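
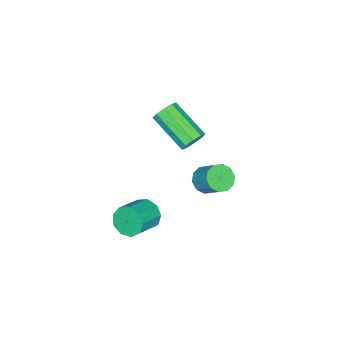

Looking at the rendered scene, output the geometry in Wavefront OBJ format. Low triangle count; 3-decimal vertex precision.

v 3.268 -0.347 -3.525
v 3.59 0.05 -4.166
v 4.934 -0.055 -3.556
v 4.612 -0.453 -2.915
v 3.439 0.417 -3.769
v 4.783 0.311 -3.159
v 3.207 0.426 -3.258
v 4.552 0.32 -2.648
v 3.004 0.073 -2.872
v 4.349 -0.032 -2.262
v 2.925 -0.476 -2.792
v 4.269 -0.582 -2.181
v 3.006 -0.965 -3.054
v 4.35 -1.071 -2.444
v 3.209 -1.165 -3.537
v 4.554 -1.271 -2.927
v 3.44 -0.982 -4.015
v 4.785 -1.088 -3.404
v 3.591 -0.502 -4.263
v 4.935 -0.608 -3.653
v 1.918 1.315 1.702
v 2.222 0.981 1.222
v 1.767 -0.809 2.177
v 1.462 -0.475 2.658
v 2.516 1.082 1.55
v 2.061 -0.709 2.505
v 2.529 1.292 1.949
v 2.074 -0.499 2.905
v 2.256 1.512 2.233
v 1.801 -0.278 3.189
v 1.825 1.641 2.269
v 1.37 -0.15 3.224
v 1.437 1.617 2.039
v 0.982 -0.173 2.995
v 1.274 1.452 1.652
v 0.819 -0.338 2.608
v 1.412 1.223 1.288
v 0.957 -0.568 2.244
v 1.786 1.037 1.118
v 1.331 -0.754 2.074
v -0.085 0.801 -3.328
v 0.647 0.718 -3.469
v 0.937 1.656 -2.513
v 0.205 1.739 -2.372
v 0.484 1.052 -3.747
v 0.775 1.989 -2.791
v 0.104 1.289 -3.865
v 0.395 2.227 -2.909
v -0.348 1.341 -3.777
v -0.058 2.279 -2.822
v -0.7 1.186 -3.519
v -0.41 2.124 -2.563
v -0.817 0.884 -3.187
v -0.527 1.822 -2.231
v -0.655 0.551 -2.909
v -0.364 1.488 -1.953
v -0.275 0.313 -2.791
v 0.016 1.251 -1.835
v 0.178 0.261 -2.878
v 0.468 1.199 -1.923
v 0.53 0.416 -3.137
v 0.82 1.354 -2.181
f 2 1 5
f 2 5 3
f 3 5 6
f 3 6 4
f 5 1 7
f 5 7 6
f 6 7 8
f 6 8 4
f 7 1 9
f 7 9 8
f 8 9 10
f 8 10 4
f 9 1 11
f 9 11 10
f 10 11 12
f 10 12 4
f 11 1 13
f 11 13 12
f 12 13 14
f 12 14 4
f 13 1 15
f 13 15 14
f 14 15 16
f 14 16 4
f 15 1 17
f 15 17 16
f 16 17 18
f 16 18 4
f 17 1 19
f 17 19 18
f 18 19 20
f 18 20 4
f 19 1 2
f 19 2 20
f 20 2 3
f 20 3 4
f 22 21 25
f 22 25 23
f 23 25 26
f 23 26 24
f 25 21 27
f 25 27 26
f 26 27 28
f 26 28 24
f 27 21 29
f 27 29 28
f 28 29 30
f 28 30 24
f 29 21 31
f 29 31 30
f 30 31 32
f 30 32 24
f 31 21 33
f 31 33 32
f 32 33 34
f 32 34 24
f 33 21 35
f 33 35 34
f 34 35 36
f 34 36 24
f 35 21 37
f 35 37 36
f 36 37 38
f 36 38 24
f 37 21 39
f 37 39 38
f 38 39 40
f 38 40 24
f 39 21 22
f 39 22 40
f 40 22 23
f 40 23 24
f 42 41 45
f 42 45 43
f 43 45 46
f 43 46 44
f 45 41 47
f 45 47 46
f 46 47 48
f 46 48 44
f 47 41 49
f 47 49 48
f 48 49 50
f 48 50 44
f 49 41 51
f 49 51 50
f 50 51 52
f 50 52 44
f 51 41 53
f 51 53 52
f 52 53 54
f 52 54 44
f 53 41 55
f 53 55 54
f 54 55 56
f 54 56 44
f 55 41 57
f 55 57 56
f 56 57 58
f 56 58 44
f 57 41 59
f 57 59 58
f 58 59 60
f 58 60 44
f 59 41 61
f 59 61 60
f 60 61 62
f 60 62 44
f 61 41 42
f 61 42 62
f 62 42 43
f 62 43 44



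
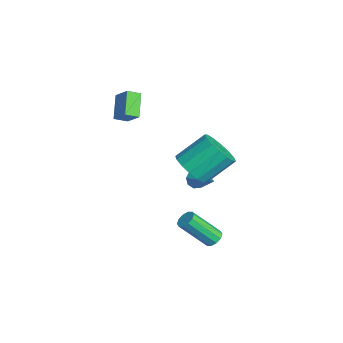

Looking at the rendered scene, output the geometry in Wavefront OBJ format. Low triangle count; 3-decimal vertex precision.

v 3.979 2.707 -3.317
v 4.447 2.488 -3.473
v 4.31 1.114 -1.959
v 3.841 1.333 -1.803
v 4.514 2.727 -3.25
v 4.377 1.353 -1.736
v 4.377 2.959 -3.053
v 4.239 1.585 -1.538
v 4.087 3.094 -2.957
v 3.95 1.72 -1.442
v 3.756 3.081 -2.998
v 3.619 1.707 -1.483
v 3.51 2.926 -3.161
v 3.373 1.552 -1.647
v 3.443 2.687 -3.384
v 3.306 1.313 -1.87
v 3.581 2.455 -3.582
v 3.443 1.081 -2.067
v 3.87 2.32 -3.678
v 3.733 0.946 -2.163
v 4.201 2.333 -3.637
v 4.064 0.959 -2.122
v 1.795 1.965 0.272
v 2.294 2.637 -0.442
v 2.085 4.127 0.815
v 1.585 3.455 1.528
v 1.74 2.669 -0.572
v 1.531 4.159 0.685
v 1.201 2.512 -0.476
v 0.992 4.002 0.781
v 0.821 2.209 -0.179
v 0.612 3.699 1.077
v 0.702 1.84 0.238
v 0.493 3.33 1.495
v 0.876 1.505 0.664
v 0.667 2.995 1.921
v 1.295 1.293 0.985
v 1.086 2.783 2.242
v 1.849 1.261 1.115
v 1.64 2.751 2.372
v 2.388 1.418 1.019
v 2.179 2.908 2.276
v 2.768 1.721 0.723
v 2.559 3.211 1.979
v 2.887 2.09 0.305
v 2.678 3.58 1.562
v 2.713 2.425 -0.121
v 2.504 3.915 1.136
v -2.537 3.086 -3.617
v -2.194 2.861 -4.095
v -1.003 3.694 -2.803
v -2.312 3.268 -4.177
v -2.535 3.589 -3.996
v -2.759 3.675 -3.638
v -2.879 3.486 -3.271
v -2.839 3.109 -3.065
v -2.658 2.722 -3.118
v -2.42 2.505 -3.404
v -2.237 2.56 -3.79
v -3.766 -0.174 2.138
v -3.651 -0.9 2.477
v -2.994 0.302 2.894
v -2.879 -0.425 3.233
v -2.621 -0.455 1.147
v -2.506 -1.182 1.486
v -1.849 0.02 1.903
v -1.734 -0.706 2.242
f 2 1 5
f 2 5 3
f 3 5 6
f 3 6 4
f 5 1 7
f 5 7 6
f 6 7 8
f 6 8 4
f 7 1 9
f 7 9 8
f 8 9 10
f 8 10 4
f 9 1 11
f 9 11 10
f 10 11 12
f 10 12 4
f 11 1 13
f 11 13 12
f 12 13 14
f 12 14 4
f 13 1 15
f 13 15 14
f 14 15 16
f 14 16 4
f 15 1 17
f 15 17 16
f 16 17 18
f 16 18 4
f 17 1 19
f 17 19 18
f 18 19 20
f 18 20 4
f 19 1 21
f 19 21 20
f 20 21 22
f 20 22 4
f 21 1 2
f 21 2 22
f 22 2 3
f 22 3 4
f 24 23 27
f 24 27 25
f 25 27 28
f 25 28 26
f 27 23 29
f 27 29 28
f 28 29 30
f 28 30 26
f 29 23 31
f 29 31 30
f 30 31 32
f 30 32 26
f 31 23 33
f 31 33 32
f 32 33 34
f 32 34 26
f 33 23 35
f 33 35 34
f 34 35 36
f 34 36 26
f 35 23 37
f 35 37 36
f 36 37 38
f 36 38 26
f 37 23 39
f 37 39 38
f 38 39 40
f 38 40 26
f 39 23 41
f 39 41 40
f 40 41 42
f 40 42 26
f 41 23 43
f 41 43 42
f 42 43 44
f 42 44 26
f 43 23 45
f 43 45 44
f 44 45 46
f 44 46 26
f 45 23 47
f 45 47 46
f 46 47 48
f 46 48 26
f 47 23 24
f 47 24 48
f 48 24 25
f 48 25 26
f 50 49 52
f 50 52 51
f 52 49 53
f 52 53 51
f 53 49 54
f 53 54 51
f 54 49 55
f 54 55 51
f 55 49 56
f 55 56 51
f 56 49 57
f 56 57 51
f 57 49 58
f 57 58 51
f 58 49 59
f 58 59 51
f 59 49 50
f 59 50 51
f 61 63 60
f 64 61 60
f 60 63 62
f 62 64 60
f 61 67 63
f 65 61 64
f 65 67 61
f 63 67 62
f 66 64 62
f 62 67 66
f 66 65 64
f 67 65 66



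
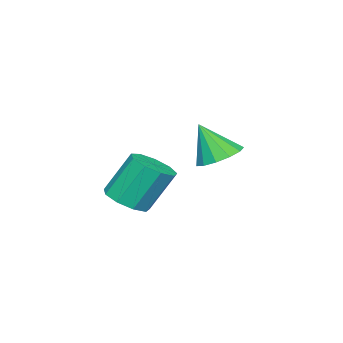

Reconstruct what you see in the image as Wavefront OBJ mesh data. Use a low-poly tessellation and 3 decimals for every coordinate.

v 0.688 3.356 -1.097
v 1.462 3.255 -1.272
v 0.892 2.744 0.157
v 1.429 3.657 -1.07
v 1.16 3.963 -0.877
v 0.741 4.077 -0.754
v 0.306 3.961 -0.74
v -0.008 3.653 -0.839
v -0.101 3.251 -1.02
v 0.057 2.882 -1.225
v 0.415 2.663 -1.39
v 0.86 2.665 -1.462
v 1.25 2.885 -1.418
v 0.089 -0.327 -3.835
v 0.664 0.28 -3.916
v 0.146 0.973 -2.406
v -0.429 0.367 -2.325
v 0.17 0.443 -4.16
v -0.347 1.137 -2.651
v -0.362 0.246 -4.252
v -0.879 0.94 -2.743
v -0.683 -0.219 -4.149
v -1.2 0.475 -2.639
v -0.643 -0.734 -3.899
v -1.16 -0.041 -2.389
v -0.261 -1.059 -3.618
v -0.778 -0.366 -2.109
v 0.285 -1.041 -3.439
v -0.232 -0.348 -1.93
v 0.739 -0.689 -3.446
v 0.221 0.004 -1.936
v 0.889 -0.167 -3.634
v 0.371 0.526 -2.124
f 2 1 4
f 2 4 3
f 4 1 5
f 4 5 3
f 5 1 6
f 5 6 3
f 6 1 7
f 6 7 3
f 7 1 8
f 7 8 3
f 8 1 9
f 8 9 3
f 9 1 10
f 9 10 3
f 10 1 11
f 10 11 3
f 11 1 12
f 11 12 3
f 12 1 13
f 12 13 3
f 13 1 2
f 13 2 3
f 15 14 18
f 15 18 16
f 16 18 19
f 16 19 17
f 18 14 20
f 18 20 19
f 19 20 21
f 19 21 17
f 20 14 22
f 20 22 21
f 21 22 23
f 21 23 17
f 22 14 24
f 22 24 23
f 23 24 25
f 23 25 17
f 24 14 26
f 24 26 25
f 25 26 27
f 25 27 17
f 26 14 28
f 26 28 27
f 27 28 29
f 27 29 17
f 28 14 30
f 28 30 29
f 29 30 31
f 29 31 17
f 30 14 32
f 30 32 31
f 31 32 33
f 31 33 17
f 32 14 15
f 32 15 33
f 33 15 16
f 33 16 17



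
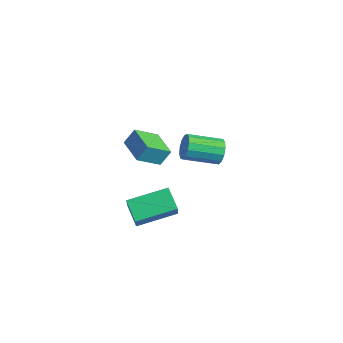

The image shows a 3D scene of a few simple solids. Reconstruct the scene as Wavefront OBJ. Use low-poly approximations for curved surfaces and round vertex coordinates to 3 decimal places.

v -0.688 -2.492 2.582
v -0.884 -3.6 3.346
v -0.555 -2.009 3.317
v -0.751 -3.117 4.081
v 0.711 -2.783 2.519
v 0.515 -3.891 3.283
v 0.844 -2.3 3.254
v 0.648 -3.408 4.018
v -0.885 1.734 -0.064
v -0.477 1.711 0.517
v -1.306 0.264 1.044
v -1.715 0.286 0.464
v -0.798 1.93 0.613
v -1.627 0.482 1.14
v -1.146 2.087 0.494
v -1.976 0.639 1.022
v -1.412 2.131 0.199
v -2.241 0.683 0.726
v -1.51 2.05 -0.18
v -2.34 0.602 0.347
v -1.41 1.868 -0.522
v -2.24 0.42 0.005
v -1.144 1.643 -0.719
v -1.973 0.195 -0.191
v -0.795 1.448 -0.707
v -1.624 -0 -0.18
v -0.475 1.343 -0.491
v -1.304 -0.105 0.036
v -0.285 1.362 -0.14
v -1.115 -0.085 0.388
v -0.286 1.5 0.236
v -1.115 0.052 0.764
v -1.302 -2.727 -3.492
v -2.305 -2.521 -2.81
v -0.629 -0.86 -3.066
v -1.631 -0.654 -2.384
v -0.609 -3.246 -2.316
v -1.611 -3.04 -1.634
v 0.065 -1.379 -1.89
v -0.938 -1.173 -1.208
f 2 4 1
f 5 2 1
f 1 4 3
f 3 5 1
f 2 8 4
f 6 2 5
f 6 8 2
f 4 8 3
f 7 5 3
f 3 8 7
f 7 6 5
f 8 6 7
f 10 9 13
f 10 13 11
f 11 13 14
f 11 14 12
f 13 9 15
f 13 15 14
f 14 15 16
f 14 16 12
f 15 9 17
f 15 17 16
f 16 17 18
f 16 18 12
f 17 9 19
f 17 19 18
f 18 19 20
f 18 20 12
f 19 9 21
f 19 21 20
f 20 21 22
f 20 22 12
f 21 9 23
f 21 23 22
f 22 23 24
f 22 24 12
f 23 9 25
f 23 25 24
f 24 25 26
f 24 26 12
f 25 9 27
f 25 27 26
f 26 27 28
f 26 28 12
f 27 9 29
f 27 29 28
f 28 29 30
f 28 30 12
f 29 9 31
f 29 31 30
f 30 31 32
f 30 32 12
f 31 9 10
f 31 10 32
f 32 10 11
f 32 11 12
f 34 36 33
f 37 34 33
f 33 36 35
f 35 37 33
f 34 40 36
f 38 34 37
f 38 40 34
f 36 40 35
f 39 37 35
f 35 40 39
f 39 38 37
f 40 38 39



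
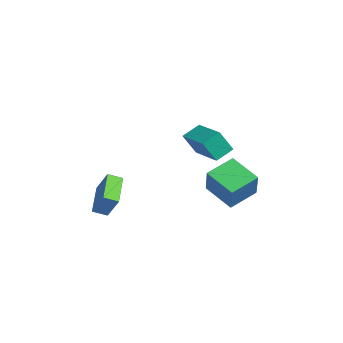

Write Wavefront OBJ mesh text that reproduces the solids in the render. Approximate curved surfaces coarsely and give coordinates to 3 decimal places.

v 1.483 -3.143 -1.745
v 1.254 -3.923 -1.408
v -0.203 -2.316 -0.973
v -0.431 -3.096 -0.636
v 2.291 -2.784 -0.364
v 2.063 -3.564 -0.027
v 0.606 -1.957 0.408
v 0.377 -2.737 0.745
v 1.394 2.441 -0.79
v 2.341 2.107 0.87
v 0.935 4.109 -0.191
v 1.882 3.774 1.468
v 3.058 3.186 -1.588
v 4.005 2.851 0.071
v 2.599 4.853 -0.99
v 3.546 4.519 0.67
v 2.491 1.431 2.615
v 2.373 0.721 3.896
v 2.272 2.445 3.156
v 2.155 1.735 4.438
v 4.625 1.705 2.962
v 4.508 0.995 4.244
v 4.407 2.719 3.504
v 4.289 2.009 4.785
f 2 4 1
f 5 2 1
f 1 4 3
f 3 5 1
f 2 8 4
f 6 2 5
f 6 8 2
f 4 8 3
f 7 5 3
f 3 8 7
f 7 6 5
f 8 6 7
f 10 12 9
f 13 10 9
f 9 12 11
f 11 13 9
f 10 16 12
f 14 10 13
f 14 16 10
f 12 16 11
f 15 13 11
f 11 16 15
f 15 14 13
f 16 14 15
f 18 20 17
f 21 18 17
f 17 20 19
f 19 21 17
f 18 24 20
f 22 18 21
f 22 24 18
f 20 24 19
f 23 21 19
f 19 24 23
f 23 22 21
f 24 22 23



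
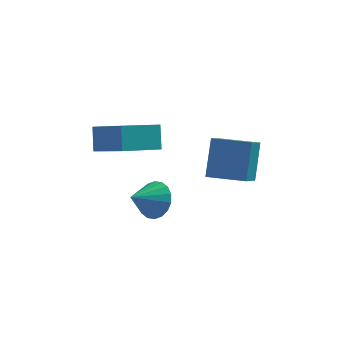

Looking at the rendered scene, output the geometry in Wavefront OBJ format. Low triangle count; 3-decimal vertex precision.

v 1.417 -1.376 1.464
v 1.617 -0.283 3.067
v 1.802 0.046 0.447
v 2.003 1.138 2.049
v 3.077 -1.778 1.531
v 3.278 -0.686 3.133
v 3.463 -0.357 0.513
v 3.663 0.736 2.116
v -0.734 -0.095 -1.056
v -0.442 0.343 -0.229
v -1.706 -0.865 -0.304
v -0.76 0.606 -0.371
v -1.073 0.73 -0.648
v -1.319 0.69 -1.006
v -1.449 0.495 -1.374
v -1.437 0.184 -1.679
v -1.286 -0.183 -1.86
v -1.026 -0.532 -1.882
v -0.708 -0.795 -1.74
v -0.395 -0.919 -1.463
v -0.149 -0.88 -1.105
v -0.02 -0.685 -0.737
v -0.031 -0.373 -0.432
v -0.182 -0.006 -0.251
v -3.248 -0.281 2.135
v -3.323 0.425 3.164
v -1.7 0.761 1.533
v -1.775 1.467 2.562
v -1.965 -1.607 3.138
v -2.04 -0.901 4.167
v -0.417 -0.565 2.536
v -0.492 0.141 3.565
f 2 4 1
f 5 2 1
f 1 4 3
f 3 5 1
f 2 8 4
f 6 2 5
f 6 8 2
f 4 8 3
f 7 5 3
f 3 8 7
f 7 6 5
f 8 6 7
f 10 9 12
f 10 12 11
f 12 9 13
f 12 13 11
f 13 9 14
f 13 14 11
f 14 9 15
f 14 15 11
f 15 9 16
f 15 16 11
f 16 9 17
f 16 17 11
f 17 9 18
f 17 18 11
f 18 9 19
f 18 19 11
f 19 9 20
f 19 20 11
f 20 9 21
f 20 21 11
f 21 9 22
f 21 22 11
f 22 9 23
f 22 23 11
f 23 9 24
f 23 24 11
f 24 9 10
f 24 10 11
f 26 28 25
f 29 26 25
f 25 28 27
f 27 29 25
f 26 32 28
f 30 26 29
f 30 32 26
f 28 32 27
f 31 29 27
f 27 32 31
f 31 30 29
f 32 30 31



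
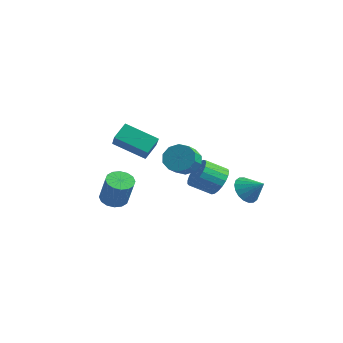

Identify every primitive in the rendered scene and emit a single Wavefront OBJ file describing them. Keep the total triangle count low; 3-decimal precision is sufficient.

v 0.68 3.02 -1.484
v 1.155 3.275 -0.642
v 0.355 2.295 0.106
v -0.12 2.04 -0.736
v 0.833 3.538 -0.643
v 0.033 2.558 0.106
v 0.484 3.711 -0.789
v -0.316 2.731 -0.04
v 0.169 3.765 -1.055
v -0.631 2.785 -0.306
v -0.057 3.69 -1.395
v -0.857 2.71 -0.647
v -0.156 3.499 -1.751
v -0.956 2.519 -1.003
v -0.111 3.225 -2.061
v -0.911 2.245 -1.312
v 0.071 2.916 -2.271
v -0.729 1.936 -1.522
v 0.359 2.625 -2.345
v -0.441 1.645 -1.596
v 0.702 2.402 -2.27
v -0.098 1.422 -1.521
v 1.041 2.286 -2.059
v 0.241 1.306 -1.311
v 1.318 2.297 -1.749
v 0.518 1.317 -1.001
v 1.484 2.433 -1.393
v 0.684 1.453 -0.645
v 1.512 2.67 -1.053
v 0.712 1.69 -0.304
v 1.395 2.968 -0.787
v 0.595 1.988 -0.039
v 2.595 3.175 -1.546
v 3.061 2.444 -1.935
v 3.645 3.445 -0.794
v 3.161 2.766 -2.19
v 3.149 3.169 -2.318
v 3.028 3.573 -2.293
v 2.82 3.898 -2.12
v 2.568 4.08 -1.834
v 2.321 4.083 -1.49
v 2.129 3.906 -1.158
v 2.028 3.584 -0.903
v 2.04 3.181 -0.775
v 2.162 2.777 -0.8
v 2.37 2.452 -0.973
v 2.622 2.27 -1.259
v 2.869 2.267 -1.602
v -3.584 -1.007 -2.909
v -2.87 -0.675 -3.203
v -2.023 -0.942 -1.444
v -2.736 -1.273 -1.151
v -3.094 -0.338 -3.044
v -2.246 -0.605 -1.285
v -3.449 -0.18 -2.849
v -2.601 -0.447 -1.09
v -3.84 -0.243 -2.67
v -2.993 -0.51 -0.911
v -4.162 -0.511 -2.555
v -3.315 -0.778 -0.797
v -4.33 -0.912 -2.535
v -3.483 -1.179 -0.777
v -4.297 -1.338 -2.616
v -3.45 -1.605 -0.857
v -4.074 -1.675 -2.775
v -3.226 -1.942 -1.016
v -3.719 -1.833 -2.97
v -2.871 -2.1 -1.211
v -3.327 -1.77 -3.149
v -2.48 -2.037 -1.39
v -3.005 -1.502 -3.263
v -2.158 -1.769 -1.505
v -2.837 -1.101 -3.283
v -1.99 -1.368 -1.525
v -1.945 -2.542 2.321
v -0.943 -3.299 3.328
v -2.03 -1.667 3.062
v -1.027 -2.423 4.069
v -0.333 -1.617 1.411
v 0.67 -2.373 2.418
v -0.417 -0.741 2.152
v 0.585 -1.498 3.159
v 3.513 -2.377 2.746
v 4.265 -2.404 2.235
v 4.66 -3.27 2.863
v 3.907 -3.243 3.374
v 4.358 -2.051 2.663
v 4.753 -2.917 3.291
v 4.128 -1.823 3.123
v 4.523 -2.689 3.751
v 3.663 -1.806 3.439
v 4.058 -2.672 4.066
v 3.141 -2.008 3.49
v 3.535 -2.874 4.118
v 2.76 -2.35 3.257
v 3.155 -3.216 3.885
v 2.667 -2.703 2.829
v 3.062 -3.569 3.457
v 2.897 -2.931 2.369
v 3.292 -3.797 2.997
v 3.362 -2.948 2.054
v 3.757 -3.814 2.681
v 3.885 -2.746 2.002
v 4.279 -3.612 2.63
f 2 1 5
f 2 5 3
f 3 5 6
f 3 6 4
f 5 1 7
f 5 7 6
f 6 7 8
f 6 8 4
f 7 1 9
f 7 9 8
f 8 9 10
f 8 10 4
f 9 1 11
f 9 11 10
f 10 11 12
f 10 12 4
f 11 1 13
f 11 13 12
f 12 13 14
f 12 14 4
f 13 1 15
f 13 15 14
f 14 15 16
f 14 16 4
f 15 1 17
f 15 17 16
f 16 17 18
f 16 18 4
f 17 1 19
f 17 19 18
f 18 19 20
f 18 20 4
f 19 1 21
f 19 21 20
f 20 21 22
f 20 22 4
f 21 1 23
f 21 23 22
f 22 23 24
f 22 24 4
f 23 1 25
f 23 25 24
f 24 25 26
f 24 26 4
f 25 1 27
f 25 27 26
f 26 27 28
f 26 28 4
f 27 1 29
f 27 29 28
f 28 29 30
f 28 30 4
f 29 1 31
f 29 31 30
f 30 31 32
f 30 32 4
f 31 1 2
f 31 2 32
f 32 2 3
f 32 3 4
f 34 33 36
f 34 36 35
f 36 33 37
f 36 37 35
f 37 33 38
f 37 38 35
f 38 33 39
f 38 39 35
f 39 33 40
f 39 40 35
f 40 33 41
f 40 41 35
f 41 33 42
f 41 42 35
f 42 33 43
f 42 43 35
f 43 33 44
f 43 44 35
f 44 33 45
f 44 45 35
f 45 33 46
f 45 46 35
f 46 33 47
f 46 47 35
f 47 33 48
f 47 48 35
f 48 33 34
f 48 34 35
f 50 49 53
f 50 53 51
f 51 53 54
f 51 54 52
f 53 49 55
f 53 55 54
f 54 55 56
f 54 56 52
f 55 49 57
f 55 57 56
f 56 57 58
f 56 58 52
f 57 49 59
f 57 59 58
f 58 59 60
f 58 60 52
f 59 49 61
f 59 61 60
f 60 61 62
f 60 62 52
f 61 49 63
f 61 63 62
f 62 63 64
f 62 64 52
f 63 49 65
f 63 65 64
f 64 65 66
f 64 66 52
f 65 49 67
f 65 67 66
f 66 67 68
f 66 68 52
f 67 49 69
f 67 69 68
f 68 69 70
f 68 70 52
f 69 49 71
f 69 71 70
f 70 71 72
f 70 72 52
f 71 49 73
f 71 73 72
f 72 73 74
f 72 74 52
f 73 49 50
f 73 50 74
f 74 50 51
f 74 51 52
f 76 78 75
f 79 76 75
f 75 78 77
f 77 79 75
f 76 82 78
f 80 76 79
f 80 82 76
f 78 82 77
f 81 79 77
f 77 82 81
f 81 80 79
f 82 80 81
f 84 83 87
f 84 87 85
f 85 87 88
f 85 88 86
f 87 83 89
f 87 89 88
f 88 89 90
f 88 90 86
f 89 83 91
f 89 91 90
f 90 91 92
f 90 92 86
f 91 83 93
f 91 93 92
f 92 93 94
f 92 94 86
f 93 83 95
f 93 95 94
f 94 95 96
f 94 96 86
f 95 83 97
f 95 97 96
f 96 97 98
f 96 98 86
f 97 83 99
f 97 99 98
f 98 99 100
f 98 100 86
f 99 83 101
f 99 101 100
f 100 101 102
f 100 102 86
f 101 83 103
f 101 103 102
f 102 103 104
f 102 104 86
f 103 83 84
f 103 84 104
f 104 84 85
f 104 85 86



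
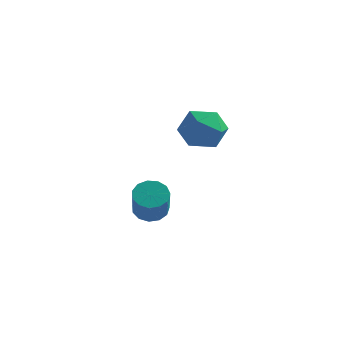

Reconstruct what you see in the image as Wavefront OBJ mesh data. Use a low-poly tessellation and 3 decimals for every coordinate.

v -1.192 -1.839 0.429
v -0.634 -2.01 -0.074
v 0.209 -3.152 1.248
v -0.348 -2.981 1.751
v -0.5 -1.66 0.143
v 0.344 -2.801 1.465
v -0.585 -1.366 0.45
v 0.259 -2.508 1.773
v -0.862 -1.222 0.751
v -0.019 -2.364 2.074
v -1.245 -1.275 0.95
v -0.401 -2.416 2.272
v -1.61 -1.506 0.983
v -0.767 -2.648 2.305
v -1.843 -1.844 0.84
v -0.999 -2.985 2.163
v -1.868 -2.179 0.567
v -1.025 -3.321 1.889
v -1.679 -2.407 0.249
v -0.836 -3.549 1.572
v -1.336 -2.455 -0.011
v -0.492 -3.596 1.312
v -0.946 -2.307 -0.132
v -0.103 -3.448 1.191
v -1.836 3.34 4.132
v -0.764 3.245 3.603
v -2.196 1.475 3.737
v -1.124 1.38 3.208
v -1.195 1.528 4.395
v -0.973 2.68 4.64
v -1.987 2.04 2.7
v -1.765 3.192 2.945
v -0.858 2.442 2.718
v -0.369 2.125 3.766
v -2.591 2.595 3.574
v -2.102 2.278 4.622
f 2 1 5
f 2 5 3
f 3 5 6
f 3 6 4
f 5 1 7
f 5 7 6
f 6 7 8
f 6 8 4
f 7 1 9
f 7 9 8
f 8 9 10
f 8 10 4
f 9 1 11
f 9 11 10
f 10 11 12
f 10 12 4
f 11 1 13
f 11 13 12
f 12 13 14
f 12 14 4
f 13 1 15
f 13 15 14
f 14 15 16
f 14 16 4
f 15 1 17
f 15 17 16
f 16 17 18
f 16 18 4
f 17 1 19
f 17 19 18
f 18 19 20
f 18 20 4
f 19 1 21
f 19 21 20
f 20 21 22
f 20 22 4
f 21 1 23
f 21 23 22
f 22 23 24
f 22 24 4
f 23 1 2
f 23 2 24
f 24 2 3
f 24 3 4
f 25 36 30
f 25 30 26
f 25 26 32
f 25 32 35
f 25 35 36
f 26 30 34
f 30 36 29
f 36 35 27
f 35 32 31
f 32 26 33
f 28 34 29
f 28 29 27
f 28 27 31
f 28 31 33
f 28 33 34
f 29 34 30
f 27 29 36
f 31 27 35
f 33 31 32
f 34 33 26



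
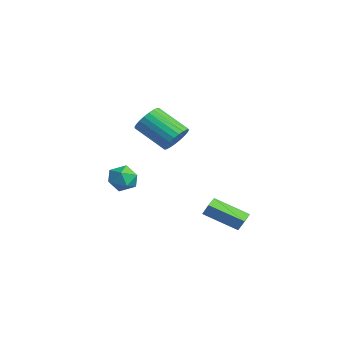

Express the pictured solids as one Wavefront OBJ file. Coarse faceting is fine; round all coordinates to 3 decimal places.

v 1.581 1.079 -1.483
v 1.908 1.259 -0.775
v 2.749 2.514 -2.388
v 3.076 2.694 -1.68
v 2.204 0.486 -1.62
v 2.531 0.666 -0.912
v 3.372 1.921 -2.525
v 3.699 2.101 -1.817
v -4.87 -1.251 -1.017
v -4.292 -0.512 -1.144
v -3.708 -2.208 -1.296
v -3.13 -1.469 -1.423
v -3.468 -1.663 -0.56
v -4.186 -1.072 -0.388
v -3.814 -1.648 -2.052
v -4.532 -1.057 -1.88
v -3.639 -0.758 -1.783
v -3.426 -0.767 -0.861
v -4.574 -1.953 -1.579
v -4.361 -1.962 -0.657
v -2.382 1.039 1.845
v -1.713 0.879 2.471
v -3.109 -0.22 3.681
v -3.778 -0.059 3.055
v -1.851 1.19 2.594
v -3.248 0.092 3.804
v -2.071 1.479 2.603
v -3.467 0.38 3.813
v -2.338 1.701 2.497
v -3.734 0.602 3.707
v -2.611 1.822 2.291
v -4.007 0.724 3.502
v -2.85 1.824 2.018
v -4.246 0.726 3.228
v -3.017 1.707 1.718
v -4.413 0.608 2.928
v -3.088 1.488 1.438
v -4.484 0.389 2.648
v -3.051 1.2 1.219
v -4.447 0.101 2.429
v -2.912 0.888 1.096
v -4.309 -0.21 2.306
v -2.693 0.6 1.087
v -4.089 -0.499 2.297
v -2.426 0.378 1.193
v -3.822 -0.721 2.403
v -2.153 0.256 1.398
v -3.549 -0.842 2.609
v -1.914 0.254 1.672
v -3.31 -0.844 2.882
v -1.747 0.372 1.972
v -3.143 -0.727 3.182
v -1.676 0.591 2.252
v -3.072 -0.508 3.462
f 2 4 1
f 5 2 1
f 1 4 3
f 3 5 1
f 2 8 4
f 6 2 5
f 6 8 2
f 4 8 3
f 7 5 3
f 3 8 7
f 7 6 5
f 8 6 7
f 9 20 14
f 9 14 10
f 9 10 16
f 9 16 19
f 9 19 20
f 10 14 18
f 14 20 13
f 20 19 11
f 19 16 15
f 16 10 17
f 12 18 13
f 12 13 11
f 12 11 15
f 12 15 17
f 12 17 18
f 13 18 14
f 11 13 20
f 15 11 19
f 17 15 16
f 18 17 10
f 22 21 25
f 22 25 23
f 23 25 26
f 23 26 24
f 25 21 27
f 25 27 26
f 26 27 28
f 26 28 24
f 27 21 29
f 27 29 28
f 28 29 30
f 28 30 24
f 29 21 31
f 29 31 30
f 30 31 32
f 30 32 24
f 31 21 33
f 31 33 32
f 32 33 34
f 32 34 24
f 33 21 35
f 33 35 34
f 34 35 36
f 34 36 24
f 35 21 37
f 35 37 36
f 36 37 38
f 36 38 24
f 37 21 39
f 37 39 38
f 38 39 40
f 38 40 24
f 39 21 41
f 39 41 40
f 40 41 42
f 40 42 24
f 41 21 43
f 41 43 42
f 42 43 44
f 42 44 24
f 43 21 45
f 43 45 44
f 44 45 46
f 44 46 24
f 45 21 47
f 45 47 46
f 46 47 48
f 46 48 24
f 47 21 49
f 47 49 48
f 48 49 50
f 48 50 24
f 49 21 51
f 49 51 50
f 50 51 52
f 50 52 24
f 51 21 53
f 51 53 52
f 52 53 54
f 52 54 24
f 53 21 22
f 53 22 54
f 54 22 23
f 54 23 24



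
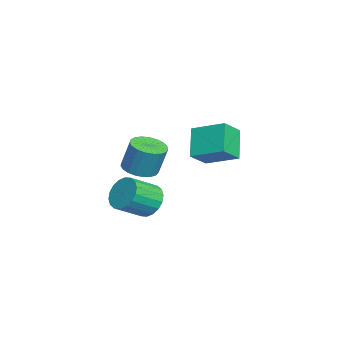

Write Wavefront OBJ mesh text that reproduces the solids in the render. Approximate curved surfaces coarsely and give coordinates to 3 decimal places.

v 3.124 -2.202 -1.272
v 4.06 -1.676 -1.382
v 4.913 -2.991 -0.418
v 3.976 -3.518 -0.308
v 3.882 -1.493 -0.975
v 4.734 -2.808 -0.011
v 3.554 -1.451 -0.627
v 4.406 -2.766 0.338
v 3.14 -1.557 -0.406
v 3.992 -2.872 0.558
v 2.723 -1.791 -0.357
v 3.575 -3.107 0.607
v 2.386 -2.107 -0.49
v 3.238 -3.422 0.475
v 2.194 -2.442 -0.777
v 3.047 -3.757 0.187
v 2.187 -2.729 -1.162
v 3.04 -4.044 -0.198
v 2.366 -2.912 -1.569
v 3.218 -4.227 -0.605
v 2.694 -2.954 -1.918
v 3.546 -4.269 -0.953
v 3.108 -2.848 -2.138
v 3.96 -4.163 -1.174
v 3.525 -2.613 -2.187
v 4.377 -3.929 -1.223
v 3.862 -2.298 -2.055
v 4.714 -3.613 -1.09
v 4.053 -1.963 -1.767
v 4.906 -3.278 -0.803
v -2.866 -3.026 -1.656
v -1.837 -2.768 -1.857
v -1.605 -2.235 0.015
v -2.634 -2.494 0.216
v -2.048 -2.381 -1.941
v -1.817 -1.848 -0.069
v -2.401 -2.105 -1.976
v -2.17 -1.573 -0.104
v -2.834 -1.989 -1.955
v -2.603 -1.456 -0.083
v -3.273 -2.052 -1.883
v -3.042 -1.52 -0.011
v -3.641 -2.284 -1.771
v -3.41 -1.751 0.101
v -3.876 -2.644 -1.64
v -3.644 -2.111 0.232
v -3.935 -3.07 -1.511
v -3.704 -2.537 0.361
v -3.81 -3.488 -1.408
v -3.578 -2.956 0.464
v -3.521 -3.827 -1.347
v -3.29 -3.295 0.525
v -3.119 -4.027 -1.34
v -2.888 -3.495 0.532
v -2.674 -4.055 -1.387
v -2.442 -3.522 0.485
v -2.261 -3.904 -1.481
v -2.03 -3.371 0.391
v -1.953 -3.602 -1.605
v -1.722 -3.069 0.267
v -1.803 -3.2 -1.738
v -1.571 -2.667 0.134
v -3.79 0.636 0.489
v -2.849 -0.2 1.428
v -2.96 2.447 1.27
v -2.019 1.611 2.208
v -2.341 0.609 -0.988
v -1.4 -0.227 -0.05
v -1.511 2.42 -0.208
v -0.57 1.584 0.731
f 2 1 5
f 2 5 3
f 3 5 6
f 3 6 4
f 5 1 7
f 5 7 6
f 6 7 8
f 6 8 4
f 7 1 9
f 7 9 8
f 8 9 10
f 8 10 4
f 9 1 11
f 9 11 10
f 10 11 12
f 10 12 4
f 11 1 13
f 11 13 12
f 12 13 14
f 12 14 4
f 13 1 15
f 13 15 14
f 14 15 16
f 14 16 4
f 15 1 17
f 15 17 16
f 16 17 18
f 16 18 4
f 17 1 19
f 17 19 18
f 18 19 20
f 18 20 4
f 19 1 21
f 19 21 20
f 20 21 22
f 20 22 4
f 21 1 23
f 21 23 22
f 22 23 24
f 22 24 4
f 23 1 25
f 23 25 24
f 24 25 26
f 24 26 4
f 25 1 27
f 25 27 26
f 26 27 28
f 26 28 4
f 27 1 29
f 27 29 28
f 28 29 30
f 28 30 4
f 29 1 2
f 29 2 30
f 30 2 3
f 30 3 4
f 32 31 35
f 32 35 33
f 33 35 36
f 33 36 34
f 35 31 37
f 35 37 36
f 36 37 38
f 36 38 34
f 37 31 39
f 37 39 38
f 38 39 40
f 38 40 34
f 39 31 41
f 39 41 40
f 40 41 42
f 40 42 34
f 41 31 43
f 41 43 42
f 42 43 44
f 42 44 34
f 43 31 45
f 43 45 44
f 44 45 46
f 44 46 34
f 45 31 47
f 45 47 46
f 46 47 48
f 46 48 34
f 47 31 49
f 47 49 48
f 48 49 50
f 48 50 34
f 49 31 51
f 49 51 50
f 50 51 52
f 50 52 34
f 51 31 53
f 51 53 52
f 52 53 54
f 52 54 34
f 53 31 55
f 53 55 54
f 54 55 56
f 54 56 34
f 55 31 57
f 55 57 56
f 56 57 58
f 56 58 34
f 57 31 59
f 57 59 58
f 58 59 60
f 58 60 34
f 59 31 61
f 59 61 60
f 60 61 62
f 60 62 34
f 61 31 32
f 61 32 62
f 62 32 33
f 62 33 34
f 64 66 63
f 67 64 63
f 63 66 65
f 65 67 63
f 64 70 66
f 68 64 67
f 68 70 64
f 66 70 65
f 69 67 65
f 65 70 69
f 69 68 67
f 70 68 69



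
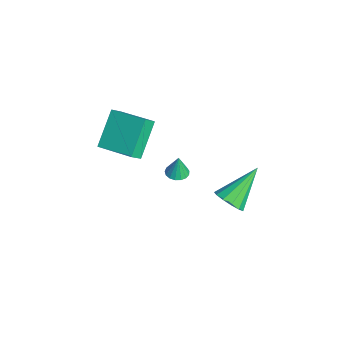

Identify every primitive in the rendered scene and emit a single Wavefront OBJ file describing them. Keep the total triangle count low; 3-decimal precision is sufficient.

v -3.258 -2.986 -1.747
v -4.464 -2.034 -0.316
v -1.843 -1.702 -1.409
v -3.05 -0.749 0.021
v -2.93 -3.511 -1.121
v -4.137 -2.558 0.309
v -1.516 -2.226 -0.784
v -2.722 -1.274 0.647
v 2.443 1.318 -0.912
v 2.784 0.939 -0.283
v 1.657 2.842 0.432
v 3.095 1.235 -0.438
v 3.198 1.558 -0.743
v 3.062 1.805 -1.103
v 2.729 1.896 -1.401
v 2.306 1.804 -1.545
v 1.926 1.558 -1.488
v 1.711 1.235 -1.248
v 1.728 0.938 -0.901
v 1.972 0.762 -0.558
v 2.366 0.762 -0.328
v -1.763 -0.002 -2.869
v -1.184 0.039 -2.884
v -1.737 0.062 -1.711
v -1.27 0.303 -2.897
v -1.469 0.497 -2.903
v -1.735 0.577 -2.901
v -2.007 0.524 -2.892
v -2.224 0.351 -2.878
v -2.334 0.097 -2.862
v -2.314 -0.18 -2.847
v -2.168 -0.416 -2.837
v -1.929 -0.556 -2.835
v -1.652 -0.57 -2.84
v -1.4 -0.454 -2.852
v -1.231 -0.234 -2.868
f 2 4 1
f 5 2 1
f 1 4 3
f 3 5 1
f 2 8 4
f 6 2 5
f 6 8 2
f 4 8 3
f 7 5 3
f 3 8 7
f 7 6 5
f 8 6 7
f 10 9 12
f 10 12 11
f 12 9 13
f 12 13 11
f 13 9 14
f 13 14 11
f 14 9 15
f 14 15 11
f 15 9 16
f 15 16 11
f 16 9 17
f 16 17 11
f 17 9 18
f 17 18 11
f 18 9 19
f 18 19 11
f 19 9 20
f 19 20 11
f 20 9 21
f 20 21 11
f 21 9 10
f 21 10 11
f 23 22 25
f 23 25 24
f 25 22 26
f 25 26 24
f 26 22 27
f 26 27 24
f 27 22 28
f 27 28 24
f 28 22 29
f 28 29 24
f 29 22 30
f 29 30 24
f 30 22 31
f 30 31 24
f 31 22 32
f 31 32 24
f 32 22 33
f 32 33 24
f 33 22 34
f 33 34 24
f 34 22 35
f 34 35 24
f 35 22 36
f 35 36 24
f 36 22 23
f 36 23 24



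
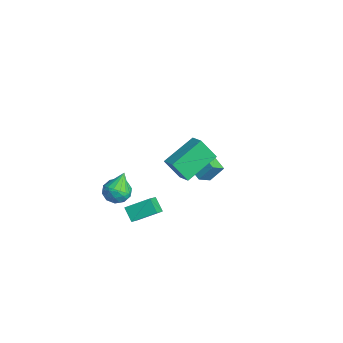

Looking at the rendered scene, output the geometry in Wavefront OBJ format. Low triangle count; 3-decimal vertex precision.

v -4.02 3.217 -3.619
v -3.65 2.384 -3.021
v -3.837 3.985 -2.662
v -3.468 3.151 -2.064
v -2.932 3.429 -3.996
v -2.563 2.595 -3.398
v -2.75 4.196 -3.039
v -2.38 3.363 -2.441
v 0.632 -2.98 -1.703
v 1.043 -1.677 -1.014
v -0.191 -2.345 -2.414
v 0.22 -1.042 -1.726
v 1.34 -2.838 -2.394
v 1.751 -1.535 -1.706
v 0.517 -2.203 -3.106
v 0.928 -0.9 -2.417
v 3.686 -0.98 2.579
v 3.306 -1.708 3.774
v 3.068 0.851 3.499
v 2.689 0.122 4.694
v 4.551 -0.862 2.926
v 4.172 -1.591 4.121
v 3.934 0.968 3.846
v 3.554 0.24 5.041
v -1.921 -2.192 -1.594
v -1.396 -1.949 -2.248
v -1.324 -3.471 -1.592
v -0.799 -3.228 -2.246
v -0.697 -2.881 -1.452
v -1.065 -2.09 -1.453
v -1.655 -3.33 -2.387
v -2.023 -2.539 -2.388
v -1.232 -2.652 -2.738
v -0.64 -2.375 -2.16
v -2.08 -3.045 -1.68
v -1.488 -2.768 -1.102
v -1.711 -1.958 -1.922
v -1.009 -3.462 -1.918
v -0.949 -3.258 -1.452
v -0.641 -3.115 -1.836
v -1.516 -2.041 -1.454
v -1.208 -1.898 -1.839
v -0.797 -2.446 -1.37
v -1.512 -3.522 -2.001
v -1.204 -3.379 -2.386
v -2.079 -2.305 -2.004
v -1.771 -2.162 -2.388
v -1.923 -2.974 -2.47
v -1.306 -2.228 -2.594
v -0.955 -2.981 -2.592
v -1.458 -3.04 -2.675
v -1.675 -2.575 -2.676
v -0.958 -2.065 -2.254
v -0.607 -2.818 -2.252
v -0.547 -2.613 -1.786
v -0.763 -2.149 -1.787
v -0.861 -2.479 -2.542
v -2.113 -2.602 -1.588
v -1.762 -3.355 -1.586
v -1.957 -3.271 -2.053
v -2.173 -2.807 -2.054
v -1.765 -2.439 -1.248
v -1.414 -3.192 -1.246
v -1.045 -2.845 -1.164
v -1.262 -2.38 -1.165
v -1.859 -2.941 -1.298
v 0.278 -3.284 -0.397
v 0.756 -3.607 0.129
v -0.238 -2.656 0.457
v 0.94 -3.302 0.016
v 0.972 -2.994 -0.192
v 0.846 -2.752 -0.446
v 0.589 -2.632 -0.69
v 0.262 -2.661 -0.866
v -0.062 -2.834 -0.935
v -0.308 -3.109 -0.881
v -0.42 -3.425 -0.716
v -0.371 -3.709 -0.478
v -0.174 -3.895 -0.221
v 0.127 -3.942 -0.005
v 0.462 -3.838 0.121
f 2 4 1
f 5 2 1
f 1 4 3
f 3 5 1
f 2 8 4
f 6 2 5
f 6 8 2
f 4 8 3
f 7 5 3
f 3 8 7
f 7 6 5
f 8 6 7
f 10 12 9
f 13 10 9
f 9 12 11
f 11 13 9
f 10 16 12
f 14 10 13
f 14 16 10
f 12 16 11
f 15 13 11
f 11 16 15
f 15 14 13
f 16 14 15
f 18 20 17
f 21 18 17
f 17 20 19
f 19 21 17
f 18 24 20
f 22 18 21
f 22 24 18
f 20 24 19
f 23 21 19
f 19 24 23
f 23 22 21
f 24 22 23
f 25 62 41
f 62 36 65
f 41 65 30
f 62 65 41
f 25 41 37
f 41 30 42
f 37 42 26
f 41 42 37
f 25 37 46
f 37 26 47
f 46 47 32
f 37 47 46
f 25 46 58
f 46 32 61
f 58 61 35
f 46 61 58
f 25 58 62
f 58 35 66
f 62 66 36
f 58 66 62
f 26 42 53
f 42 30 56
f 53 56 34
f 42 56 53
f 30 65 43
f 65 36 64
f 43 64 29
f 65 64 43
f 36 66 63
f 66 35 59
f 63 59 27
f 66 59 63
f 35 61 60
f 61 32 48
f 60 48 31
f 61 48 60
f 32 47 52
f 47 26 49
f 52 49 33
f 47 49 52
f 28 54 40
f 54 34 55
f 40 55 29
f 54 55 40
f 28 40 38
f 40 29 39
f 38 39 27
f 40 39 38
f 28 38 45
f 38 27 44
f 45 44 31
f 38 44 45
f 28 45 50
f 45 31 51
f 50 51 33
f 45 51 50
f 28 50 54
f 50 33 57
f 54 57 34
f 50 57 54
f 29 55 43
f 55 34 56
f 43 56 30
f 55 56 43
f 27 39 63
f 39 29 64
f 63 64 36
f 39 64 63
f 31 44 60
f 44 27 59
f 60 59 35
f 44 59 60
f 33 51 52
f 51 31 48
f 52 48 32
f 51 48 52
f 34 57 53
f 57 33 49
f 53 49 26
f 57 49 53
f 68 67 70
f 68 70 69
f 70 67 71
f 70 71 69
f 71 67 72
f 71 72 69
f 72 67 73
f 72 73 69
f 73 67 74
f 73 74 69
f 74 67 75
f 74 75 69
f 75 67 76
f 75 76 69
f 76 67 77
f 76 77 69
f 77 67 78
f 77 78 69
f 78 67 79
f 78 79 69
f 79 67 80
f 79 80 69
f 80 67 81
f 80 81 69
f 81 67 68
f 81 68 69



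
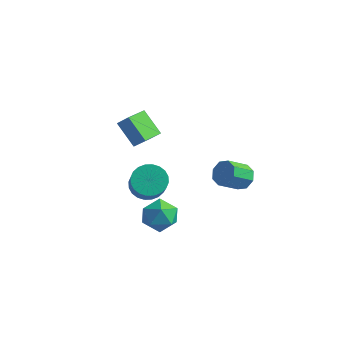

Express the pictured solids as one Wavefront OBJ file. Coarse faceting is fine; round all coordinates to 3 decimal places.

v 1.592 1.626 -1.362
v 2.092 1.836 -0.801
v 1.588 0.784 0.043
v 1.088 0.574 -0.518
v 1.569 2.121 -0.759
v 1.065 1.068 0.085
v 1.059 2.115 -1.07
v 0.555 1.063 -0.226
v 0.862 1.823 -1.552
v 0.358 0.771 -0.708
v 1.092 1.416 -1.923
v 0.588 0.364 -1.079
v 1.615 1.132 -1.965
v 1.111 0.079 -1.121
v 2.125 1.137 -1.654
v 1.621 0.085 -0.81
v 2.322 1.429 -1.172
v 1.818 0.377 -0.328
v -3.876 1.14 -4.12
v -3.076 0.991 -4.685
v -2.225 -0.05 -3.204
v -3.024 0.1 -2.64
v -2.982 1.321 -4.507
v -2.131 0.28 -3.027
v -3.024 1.623 -4.271
v -2.173 0.582 -2.79
v -3.196 1.852 -4.011
v -2.345 0.811 -2.53
v -3.471 1.972 -3.768
v -2.62 0.932 -2.287
v -3.808 1.966 -3.579
v -2.956 0.926 -2.098
v -4.155 1.834 -3.472
v -3.303 0.794 -1.991
v -4.459 1.597 -3.464
v -3.608 0.556 -1.983
v -4.675 1.29 -3.556
v -3.824 0.249 -2.075
v -4.769 0.96 -3.733
v -3.918 -0.081 -2.253
v -4.727 0.658 -3.97
v -3.876 -0.383 -2.489
v -4.555 0.429 -4.23
v -3.704 -0.612 -2.749
v -4.28 0.308 -4.473
v -3.429 -0.732 -2.992
v -3.944 0.314 -4.662
v -3.092 -0.726 -3.181
v -3.597 0.446 -4.769
v -2.745 -0.594 -3.288
v -3.292 0.684 -4.777
v -2.441 -0.357 -3.296
v -3.504 -2.006 3.037
v -2.921 -1.857 3.638
v -3.491 -0.64 2.688
v -2.909 -0.491 3.289
v -2.331 -2.289 1.971
v -1.749 -2.14 2.572
v -2.319 -0.923 1.622
v -1.736 -0.774 2.223
v -1.674 -1.002 -2.715
v -0.662 -0.926 -3.064
v -2.058 -2.034 -4.056
v -1.046 -1.958 -4.405
v -1.263 -2.494 -3.501
v -1.026 -1.856 -2.672
v -1.694 -1.104 -4.448
v -1.457 -0.466 -3.619
v -0.675 -0.989 -4.134
v -0.409 -1.848 -3.549
v -2.311 -1.112 -3.571
v -2.045 -1.971 -2.986
f 2 1 5
f 2 5 3
f 3 5 6
f 3 6 4
f 5 1 7
f 5 7 6
f 6 7 8
f 6 8 4
f 7 1 9
f 7 9 8
f 8 9 10
f 8 10 4
f 9 1 11
f 9 11 10
f 10 11 12
f 10 12 4
f 11 1 13
f 11 13 12
f 12 13 14
f 12 14 4
f 13 1 15
f 13 15 14
f 14 15 16
f 14 16 4
f 15 1 17
f 15 17 16
f 16 17 18
f 16 18 4
f 17 1 2
f 17 2 18
f 18 2 3
f 18 3 4
f 20 19 23
f 20 23 21
f 21 23 24
f 21 24 22
f 23 19 25
f 23 25 24
f 24 25 26
f 24 26 22
f 25 19 27
f 25 27 26
f 26 27 28
f 26 28 22
f 27 19 29
f 27 29 28
f 28 29 30
f 28 30 22
f 29 19 31
f 29 31 30
f 30 31 32
f 30 32 22
f 31 19 33
f 31 33 32
f 32 33 34
f 32 34 22
f 33 19 35
f 33 35 34
f 34 35 36
f 34 36 22
f 35 19 37
f 35 37 36
f 36 37 38
f 36 38 22
f 37 19 39
f 37 39 38
f 38 39 40
f 38 40 22
f 39 19 41
f 39 41 40
f 40 41 42
f 40 42 22
f 41 19 43
f 41 43 42
f 42 43 44
f 42 44 22
f 43 19 45
f 43 45 44
f 44 45 46
f 44 46 22
f 45 19 47
f 45 47 46
f 46 47 48
f 46 48 22
f 47 19 49
f 47 49 48
f 48 49 50
f 48 50 22
f 49 19 51
f 49 51 50
f 50 51 52
f 50 52 22
f 51 19 20
f 51 20 52
f 52 20 21
f 52 21 22
f 54 56 53
f 57 54 53
f 53 56 55
f 55 57 53
f 54 60 56
f 58 54 57
f 58 60 54
f 56 60 55
f 59 57 55
f 55 60 59
f 59 58 57
f 60 58 59
f 61 72 66
f 61 66 62
f 61 62 68
f 61 68 71
f 61 71 72
f 62 66 70
f 66 72 65
f 72 71 63
f 71 68 67
f 68 62 69
f 64 70 65
f 64 65 63
f 64 63 67
f 64 67 69
f 64 69 70
f 65 70 66
f 63 65 72
f 67 63 71
f 69 67 68
f 70 69 62



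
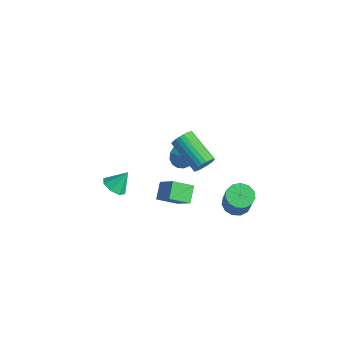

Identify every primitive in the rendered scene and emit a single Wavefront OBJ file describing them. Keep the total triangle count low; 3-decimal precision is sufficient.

v -1.397 2.131 -1.478
v -1.069 2.607 -1.987
v 0.077 1.989 -0.662
v -1.193 2.832 -1.723
v -1.365 2.897 -1.403
v -1.543 2.786 -1.1
v -1.688 2.525 -0.884
v -1.766 2.174 -0.804
v -1.759 1.813 -0.878
v -1.67 1.525 -1.09
v -1.518 1.375 -1.39
v -1.338 1.399 -1.711
v -1.171 1.591 -1.978
v -1.056 1.906 -2.131
v -1.02 2.273 -2.134
v -3.157 -0.87 -3.61
v -2.779 -1.391 -3.31
v -2.923 -0.17 -2.69
v -2.477 -1.072 -3.63
v -2.573 -0.635 -3.938
v -3.012 -0.336 -4.054
v -3.536 -0.35 -3.91
v -3.838 -0.669 -3.59
v -3.741 -1.106 -3.282
v -3.302 -1.405 -3.166
v 1.875 2.904 -3.252
v 2.497 2.659 -3.569
v 3.087 2.391 -2.205
v 2.465 2.636 -1.888
v 2.548 3.069 -3.511
v 3.138 2.801 -2.147
v 2.386 3.426 -3.37
v 2.976 3.158 -2.006
v 2.061 3.618 -3.192
v 2.651 3.35 -1.828
v 1.677 3.583 -3.033
v 2.267 3.315 -1.669
v 1.356 3.332 -2.943
v 1.946 3.064 -1.58
v 1.2 2.946 -2.952
v 1.79 2.678 -1.588
v 1.258 2.546 -3.055
v 1.848 2.278 -1.691
v 1.512 2.26 -3.221
v 2.102 1.992 -1.857
v 1.881 2.178 -3.397
v 2.471 1.91 -2.033
v 2.248 2.327 -3.527
v 2.838 2.059 -2.163
v 2.867 0.025 2.714
v 3.111 0.191 3.225
v 1.438 0.161 4.036
v 1.193 -0.005 3.526
v 3.057 0.407 3.122
v 1.384 0.377 3.933
v 2.97 0.557 2.948
v 1.297 0.527 3.759
v 2.866 0.615 2.734
v 1.192 0.585 3.545
v 2.761 0.571 2.516
v 1.088 0.541 3.328
v 2.675 0.432 2.333
v 1.001 0.402 3.145
v 2.621 0.224 2.216
v 0.948 0.194 3.027
v 2.611 -0.02 2.185
v 0.937 -0.05 2.996
v 2.644 -0.255 2.245
v 0.971 -0.285 3.057
v 2.716 -0.442 2.387
v 1.043 -0.472 3.198
v 2.814 -0.548 2.585
v 1.141 -0.578 3.396
v 2.921 -0.555 2.805
v 1.248 -0.585 3.617
v 3.019 -0.462 3.01
v 1.346 -0.492 3.822
v 3.09 -0.285 3.164
v 1.417 -0.315 3.975
v 3.123 -0.054 3.24
v 1.45 -0.084 4.051
v 2.719 -1.256 1.756
v 2.25 -2.105 2.274
v 3.694 -1.251 2.646
v 3.225 -2.101 3.164
v 3.215 -1.859 1.216
v 2.746 -2.709 1.734
v 4.19 -1.855 2.106
v 3.721 -2.704 2.624
f 2 1 4
f 2 4 3
f 4 1 5
f 4 5 3
f 5 1 6
f 5 6 3
f 6 1 7
f 6 7 3
f 7 1 8
f 7 8 3
f 8 1 9
f 8 9 3
f 9 1 10
f 9 10 3
f 10 1 11
f 10 11 3
f 11 1 12
f 11 12 3
f 12 1 13
f 12 13 3
f 13 1 14
f 13 14 3
f 14 1 15
f 14 15 3
f 15 1 2
f 15 2 3
f 17 16 19
f 17 19 18
f 19 16 20
f 19 20 18
f 20 16 21
f 20 21 18
f 21 16 22
f 21 22 18
f 22 16 23
f 22 23 18
f 23 16 24
f 23 24 18
f 24 16 25
f 24 25 18
f 25 16 17
f 25 17 18
f 27 26 30
f 27 30 28
f 28 30 31
f 28 31 29
f 30 26 32
f 30 32 31
f 31 32 33
f 31 33 29
f 32 26 34
f 32 34 33
f 33 34 35
f 33 35 29
f 34 26 36
f 34 36 35
f 35 36 37
f 35 37 29
f 36 26 38
f 36 38 37
f 37 38 39
f 37 39 29
f 38 26 40
f 38 40 39
f 39 40 41
f 39 41 29
f 40 26 42
f 40 42 41
f 41 42 43
f 41 43 29
f 42 26 44
f 42 44 43
f 43 44 45
f 43 45 29
f 44 26 46
f 44 46 45
f 45 46 47
f 45 47 29
f 46 26 48
f 46 48 47
f 47 48 49
f 47 49 29
f 48 26 27
f 48 27 49
f 49 27 28
f 49 28 29
f 51 50 54
f 51 54 52
f 52 54 55
f 52 55 53
f 54 50 56
f 54 56 55
f 55 56 57
f 55 57 53
f 56 50 58
f 56 58 57
f 57 58 59
f 57 59 53
f 58 50 60
f 58 60 59
f 59 60 61
f 59 61 53
f 60 50 62
f 60 62 61
f 61 62 63
f 61 63 53
f 62 50 64
f 62 64 63
f 63 64 65
f 63 65 53
f 64 50 66
f 64 66 65
f 65 66 67
f 65 67 53
f 66 50 68
f 66 68 67
f 67 68 69
f 67 69 53
f 68 50 70
f 68 70 69
f 69 70 71
f 69 71 53
f 70 50 72
f 70 72 71
f 71 72 73
f 71 73 53
f 72 50 74
f 72 74 73
f 73 74 75
f 73 75 53
f 74 50 76
f 74 76 75
f 75 76 77
f 75 77 53
f 76 50 78
f 76 78 77
f 77 78 79
f 77 79 53
f 78 50 80
f 78 80 79
f 79 80 81
f 79 81 53
f 80 50 51
f 80 51 81
f 81 51 52
f 81 52 53
f 83 85 82
f 86 83 82
f 82 85 84
f 84 86 82
f 83 89 85
f 87 83 86
f 87 89 83
f 85 89 84
f 88 86 84
f 84 89 88
f 88 87 86
f 89 87 88



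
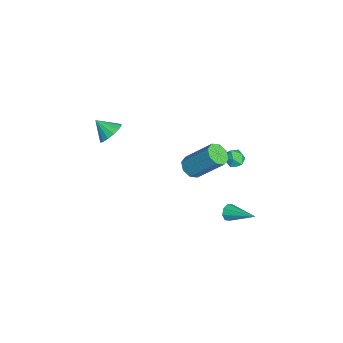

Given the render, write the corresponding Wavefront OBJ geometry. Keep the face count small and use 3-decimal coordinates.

v -3.383 3.419 -2.008
v -3.027 3.884 -1.774
v -2.833 2.736 -1.486
v -2.477 3.201 -1.252
v -3.079 3.144 -1.073
v -3.419 3.566 -1.395
v -2.441 3.054 -1.865
v -2.781 3.476 -2.187
v -2.445 3.658 -1.685
v -2.839 3.714 -1.196
v -3.021 2.906 -2.064
v -3.415 2.962 -1.575
v -0.584 2.82 -3.858
v -0.32 2.851 -4.316
v 0.444 4.08 -3.182
v -0.638 3.103 -4.303
v -0.924 3.189 -4.028
v -1.011 3.059 -3.654
v -0.847 2.789 -3.399
v -0.53 2.538 -3.412
v -0.243 2.451 -3.687
v -0.157 2.581 -4.061
v -3.607 -3.087 0.34
v -2.95 -3.508 0.317
v -4.073 -3.853 1.06
v -2.899 -3.25 0.624
v -3.038 -2.949 0.855
v -3.328 -2.685 0.948
v -3.694 -2.529 0.878
v -4.036 -2.522 0.664
v -4.263 -2.666 0.363
v -4.315 -2.923 0.056
v -4.176 -3.225 -0.175
v -3.885 -3.489 -0.268
v -3.52 -3.645 -0.198
v -3.178 -3.652 0.017
v 1.218 0.722 2.251
v 1.642 0.271 2.479
v 2.147 1.528 4.018
v 1.722 1.978 3.789
v 1.856 0.589 2.15
v 2.361 1.845 3.689
v 1.696 0.984 1.879
v 2.201 2.241 3.418
v 1.256 1.226 1.826
v 1.76 2.483 3.365
v 0.793 1.172 2.022
v 1.298 2.429 3.561
v 0.579 0.855 2.351
v 1.084 2.111 3.89
v 0.739 0.459 2.622
v 1.244 1.716 4.161
v 1.18 0.217 2.675
v 1.684 1.474 4.214
f 1 12 6
f 1 6 2
f 1 2 8
f 1 8 11
f 1 11 12
f 2 6 10
f 6 12 5
f 12 11 3
f 11 8 7
f 8 2 9
f 4 10 5
f 4 5 3
f 4 3 7
f 4 7 9
f 4 9 10
f 5 10 6
f 3 5 12
f 7 3 11
f 9 7 8
f 10 9 2
f 14 13 16
f 14 16 15
f 16 13 17
f 16 17 15
f 17 13 18
f 17 18 15
f 18 13 19
f 18 19 15
f 19 13 20
f 19 20 15
f 20 13 21
f 20 21 15
f 21 13 22
f 21 22 15
f 22 13 14
f 22 14 15
f 24 23 26
f 24 26 25
f 26 23 27
f 26 27 25
f 27 23 28
f 27 28 25
f 28 23 29
f 28 29 25
f 29 23 30
f 29 30 25
f 30 23 31
f 30 31 25
f 31 23 32
f 31 32 25
f 32 23 33
f 32 33 25
f 33 23 34
f 33 34 25
f 34 23 35
f 34 35 25
f 35 23 36
f 35 36 25
f 36 23 24
f 36 24 25
f 38 37 41
f 38 41 39
f 39 41 42
f 39 42 40
f 41 37 43
f 41 43 42
f 42 43 44
f 42 44 40
f 43 37 45
f 43 45 44
f 44 45 46
f 44 46 40
f 45 37 47
f 45 47 46
f 46 47 48
f 46 48 40
f 47 37 49
f 47 49 48
f 48 49 50
f 48 50 40
f 49 37 51
f 49 51 50
f 50 51 52
f 50 52 40
f 51 37 53
f 51 53 52
f 52 53 54
f 52 54 40
f 53 37 38
f 53 38 54
f 54 38 39
f 54 39 40



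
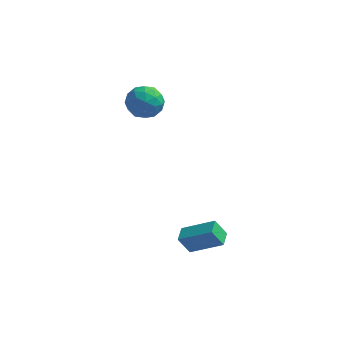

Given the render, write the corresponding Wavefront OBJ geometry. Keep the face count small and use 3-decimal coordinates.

v -3.071 0.759 3.339
v -2.266 1.017 3.852
v -2.634 -0.777 3.428
v -1.829 -0.519 3.941
v -2.725 -0.432 4.349
v -2.995 0.517 4.294
v -1.905 -0.277 2.986
v -2.175 0.672 2.931
v -1.546 0.377 3.634
v -2.053 0.281 4.477
v -2.847 -0.041 2.803
v -3.354 -0.137 3.646
v -2.707 1.023 3.588
v -2.193 -0.783 3.692
v -2.72 -0.732 3.932
v -2.247 -0.58 4.234
v -3.135 0.729 3.848
v -2.663 0.881 4.149
v -2.932 0.029 4.442
v -2.237 -0.641 3.131
v -1.765 -0.489 3.432
v -2.653 0.82 3.046
v -2.18 0.972 3.348
v -1.968 0.211 2.838
v -1.811 0.798 3.761
v -1.554 -0.104 3.813
v -1.598 0.038 3.252
v -1.757 0.595 3.219
v -2.109 0.742 4.257
v -1.852 -0.161 4.309
v -2.379 -0.11 4.549
v -2.537 0.448 4.516
v -1.685 0.366 4.128
v -3.048 0.401 2.971
v -2.791 -0.502 3.023
v -2.363 -0.208 2.764
v -2.521 0.35 2.731
v -3.346 0.344 3.467
v -3.089 -0.558 3.519
v -3.143 -0.355 4.061
v -3.302 0.202 4.028
v -3.215 -0.126 3.152
v 0.623 -4.158 -3.302
v 0.067 -4.233 -2.38
v 0.619 -3.32 -3.237
v 0.063 -3.395 -2.314
v 2.217 -4.225 -2.346
v 1.661 -4.3 -1.423
v 2.213 -3.387 -2.28
v 1.657 -3.462 -1.358
f 1 38 17
f 38 12 41
f 17 41 6
f 38 41 17
f 1 17 13
f 17 6 18
f 13 18 2
f 17 18 13
f 1 13 22
f 13 2 23
f 22 23 8
f 13 23 22
f 1 22 34
f 22 8 37
f 34 37 11
f 22 37 34
f 1 34 38
f 34 11 42
f 38 42 12
f 34 42 38
f 2 18 29
f 18 6 32
f 29 32 10
f 18 32 29
f 6 41 19
f 41 12 40
f 19 40 5
f 41 40 19
f 12 42 39
f 42 11 35
f 39 35 3
f 42 35 39
f 11 37 36
f 37 8 24
f 36 24 7
f 37 24 36
f 8 23 28
f 23 2 25
f 28 25 9
f 23 25 28
f 4 30 16
f 30 10 31
f 16 31 5
f 30 31 16
f 4 16 14
f 16 5 15
f 14 15 3
f 16 15 14
f 4 14 21
f 14 3 20
f 21 20 7
f 14 20 21
f 4 21 26
f 21 7 27
f 26 27 9
f 21 27 26
f 4 26 30
f 26 9 33
f 30 33 10
f 26 33 30
f 5 31 19
f 31 10 32
f 19 32 6
f 31 32 19
f 3 15 39
f 15 5 40
f 39 40 12
f 15 40 39
f 7 20 36
f 20 3 35
f 36 35 11
f 20 35 36
f 9 27 28
f 27 7 24
f 28 24 8
f 27 24 28
f 10 33 29
f 33 9 25
f 29 25 2
f 33 25 29
f 44 46 43
f 47 44 43
f 43 46 45
f 45 47 43
f 44 50 46
f 48 44 47
f 48 50 44
f 46 50 45
f 49 47 45
f 45 50 49
f 49 48 47
f 50 48 49



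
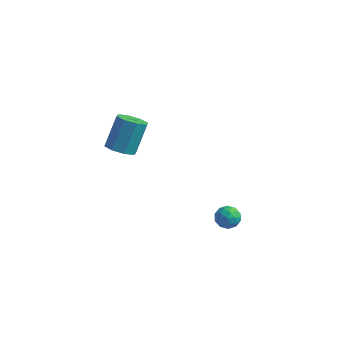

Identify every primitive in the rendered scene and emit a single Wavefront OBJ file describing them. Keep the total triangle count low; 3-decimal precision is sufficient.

v 2.429 -0.659 1.212
v 2.855 -0.168 1.001
v 3.225 -1.072 1.859
v 3.651 -0.581 1.648
v 3.118 -0.422 2.044
v 2.626 -0.167 1.644
v 3.454 -1.073 1.216
v 2.962 -0.818 0.816
v 3.489 -0.424 1.003
v 3.281 -0.022 1.515
v 2.799 -1.218 1.345
v 2.591 -0.816 1.857
v 2.572 -0.377 1.05
v 3.508 -0.863 1.81
v 3.194 -0.769 2.044
v 3.445 -0.481 1.919
v 2.437 -0.377 1.428
v 2.688 -0.088 1.304
v 2.842 -0.238 1.917
v 3.392 -1.152 1.556
v 3.643 -0.863 1.432
v 2.635 -0.759 0.941
v 2.886 -0.471 0.816
v 3.238 -1.002 0.943
v 3.195 -0.24 0.926
v 3.663 -0.482 1.307
v 3.547 -0.771 1.053
v 3.258 -0.621 0.818
v 3.073 -0.003 1.227
v 3.541 -0.246 1.608
v 3.227 -0.153 1.841
v 2.938 -0.003 1.606
v 3.446 -0.154 1.229
v 2.539 -0.994 1.252
v 3.007 -1.237 1.633
v 3.142 -1.237 1.254
v 2.853 -1.087 1.019
v 2.417 -0.758 1.553
v 2.885 -1 1.934
v 2.822 -0.619 2.042
v 2.533 -0.469 1.807
v 2.634 -1.086 1.631
v -3.693 1.216 2.466
v -3.033 1.63 2.126
v -2.887 2.699 3.715
v -3.547 2.284 4.054
v -3.603 1.913 1.988
v -3.456 2.982 3.577
v -4.225 1.788 2.13
v -4.079 2.856 3.719
v -4.536 1.327 2.469
v -4.389 2.395 4.057
v -4.353 0.801 2.805
v -4.207 1.87 4.394
v -3.784 0.518 2.943
v -3.637 1.587 4.532
v -3.161 0.644 2.801
v -3.015 1.712 4.39
v -2.851 1.105 2.463
v -2.704 2.173 4.051
f 1 38 17
f 38 12 41
f 17 41 6
f 38 41 17
f 1 17 13
f 17 6 18
f 13 18 2
f 17 18 13
f 1 13 22
f 13 2 23
f 22 23 8
f 13 23 22
f 1 22 34
f 22 8 37
f 34 37 11
f 22 37 34
f 1 34 38
f 34 11 42
f 38 42 12
f 34 42 38
f 2 18 29
f 18 6 32
f 29 32 10
f 18 32 29
f 6 41 19
f 41 12 40
f 19 40 5
f 41 40 19
f 12 42 39
f 42 11 35
f 39 35 3
f 42 35 39
f 11 37 36
f 37 8 24
f 36 24 7
f 37 24 36
f 8 23 28
f 23 2 25
f 28 25 9
f 23 25 28
f 4 30 16
f 30 10 31
f 16 31 5
f 30 31 16
f 4 16 14
f 16 5 15
f 14 15 3
f 16 15 14
f 4 14 21
f 14 3 20
f 21 20 7
f 14 20 21
f 4 21 26
f 21 7 27
f 26 27 9
f 21 27 26
f 4 26 30
f 26 9 33
f 30 33 10
f 26 33 30
f 5 31 19
f 31 10 32
f 19 32 6
f 31 32 19
f 3 15 39
f 15 5 40
f 39 40 12
f 15 40 39
f 7 20 36
f 20 3 35
f 36 35 11
f 20 35 36
f 9 27 28
f 27 7 24
f 28 24 8
f 27 24 28
f 10 33 29
f 33 9 25
f 29 25 2
f 33 25 29
f 44 43 47
f 44 47 45
f 45 47 48
f 45 48 46
f 47 43 49
f 47 49 48
f 48 49 50
f 48 50 46
f 49 43 51
f 49 51 50
f 50 51 52
f 50 52 46
f 51 43 53
f 51 53 52
f 52 53 54
f 52 54 46
f 53 43 55
f 53 55 54
f 54 55 56
f 54 56 46
f 55 43 57
f 55 57 56
f 56 57 58
f 56 58 46
f 57 43 59
f 57 59 58
f 58 59 60
f 58 60 46
f 59 43 44
f 59 44 60
f 60 44 45
f 60 45 46



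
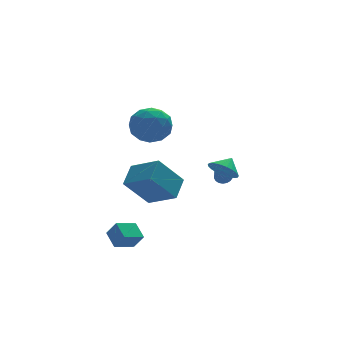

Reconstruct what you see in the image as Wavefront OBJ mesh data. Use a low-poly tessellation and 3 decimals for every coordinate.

v 2.781 1.471 -1.611
v 3.248 1.836 -2.328
v 3.439 1.929 -0.949
v 2.985 2.11 -2.255
v 2.686 2.274 -2.072
v 2.404 2.298 -1.808
v 2.187 2.18 -1.511
v 2.073 1.939 -1.231
v 2.081 1.618 -1.016
v 2.21 1.271 -0.905
v 2.438 0.958 -0.915
v 2.725 0.735 -1.046
v 3.021 0.638 -1.275
v 3.276 0.686 -1.561
v 3.446 0.869 -1.857
v 3.5 1.157 -2.11
v 3.43 1.499 -2.276
v -1.355 1.993 2.754
v -0.882 1.5 1.73
v -2.018 0.2 3.31
v -1.545 -0.293 2.286
v -0.798 0.127 3.17
v -0.388 1.235 2.826
v -2.512 0.465 2.214
v -2.102 1.573 1.87
v -1.596 0.556 1.397
v -0.537 0.347 1.988
v -2.363 1.353 3.052
v -1.304 1.144 3.643
v -1.06 1.904 2.193
v -1.84 -0.204 2.847
v -1.401 0.043 3.366
v -1.123 -0.246 2.765
v -0.77 1.748 2.837
v -0.492 1.459 2.236
v -0.443 0.652 3.082
v -2.408 0.241 2.804
v -2.13 -0.048 2.203
v -1.777 1.946 2.275
v -1.499 1.657 1.674
v -2.457 1.048 1.958
v -1.202 1.059 1.396
v -1.592 0.006 1.723
v -2.16 0.451 1.68
v -1.919 1.102 1.478
v -0.58 0.937 1.743
v -0.969 -0.117 2.07
v -0.531 0.13 2.589
v -0.29 0.781 2.387
v -1 0.382 1.547
v -1.931 1.817 2.97
v -2.32 0.763 3.297
v -2.61 0.919 2.653
v -2.369 1.57 2.451
v -1.308 1.694 3.317
v -1.698 0.641 3.644
v -0.981 0.598 3.562
v -0.74 1.249 3.36
v -1.9 1.318 3.493
v -4.412 -2.404 -4.458
v -4.011 -2.851 -3.609
v -4.552 -1.44 -3.885
v -4.15 -1.887 -3.036
v -3.27 -2.033 -4.804
v -2.868 -2.48 -3.955
v -3.409 -1.069 -4.231
v -3.008 -1.516 -3.382
v 3.76 4.17 -3.311
v 4.206 4.14 -3.007
v 2.8 2.89 -2.029
v 4.087 4.325 -2.91
v 3.904 4.48 -2.893
v 3.693 4.573 -2.959
v 3.495 4.587 -3.094
v 3.349 4.517 -3.272
v 3.285 4.379 -3.458
v 3.315 4.2 -3.615
v 3.433 4.014 -3.711
v 3.617 3.859 -3.729
v 3.828 3.766 -3.663
v 4.026 3.753 -3.528
v 4.172 3.822 -3.349
v 4.236 3.96 -3.164
v -3.842 -2.146 -0.167
v -2.778 -3.447 0.606
v -3.11 -1.108 0.573
v -2.046 -2.409 1.346
v -2.454 -1.971 -1.786
v -1.39 -3.272 -1.013
v -1.722 -0.933 -1.046
v -0.658 -2.234 -0.273
f 2 1 4
f 2 4 3
f 4 1 5
f 4 5 3
f 5 1 6
f 5 6 3
f 6 1 7
f 6 7 3
f 7 1 8
f 7 8 3
f 8 1 9
f 8 9 3
f 9 1 10
f 9 10 3
f 10 1 11
f 10 11 3
f 11 1 12
f 11 12 3
f 12 1 13
f 12 13 3
f 13 1 14
f 13 14 3
f 14 1 15
f 14 15 3
f 15 1 16
f 15 16 3
f 16 1 17
f 16 17 3
f 17 1 2
f 17 2 3
f 18 55 34
f 55 29 58
f 34 58 23
f 55 58 34
f 18 34 30
f 34 23 35
f 30 35 19
f 34 35 30
f 18 30 39
f 30 19 40
f 39 40 25
f 30 40 39
f 18 39 51
f 39 25 54
f 51 54 28
f 39 54 51
f 18 51 55
f 51 28 59
f 55 59 29
f 51 59 55
f 19 35 46
f 35 23 49
f 46 49 27
f 35 49 46
f 23 58 36
f 58 29 57
f 36 57 22
f 58 57 36
f 29 59 56
f 59 28 52
f 56 52 20
f 59 52 56
f 28 54 53
f 54 25 41
f 53 41 24
f 54 41 53
f 25 40 45
f 40 19 42
f 45 42 26
f 40 42 45
f 21 47 33
f 47 27 48
f 33 48 22
f 47 48 33
f 21 33 31
f 33 22 32
f 31 32 20
f 33 32 31
f 21 31 38
f 31 20 37
f 38 37 24
f 31 37 38
f 21 38 43
f 38 24 44
f 43 44 26
f 38 44 43
f 21 43 47
f 43 26 50
f 47 50 27
f 43 50 47
f 22 48 36
f 48 27 49
f 36 49 23
f 48 49 36
f 20 32 56
f 32 22 57
f 56 57 29
f 32 57 56
f 24 37 53
f 37 20 52
f 53 52 28
f 37 52 53
f 26 44 45
f 44 24 41
f 45 41 25
f 44 41 45
f 27 50 46
f 50 26 42
f 46 42 19
f 50 42 46
f 61 63 60
f 64 61 60
f 60 63 62
f 62 64 60
f 61 67 63
f 65 61 64
f 65 67 61
f 63 67 62
f 66 64 62
f 62 67 66
f 66 65 64
f 67 65 66
f 69 68 71
f 69 71 70
f 71 68 72
f 71 72 70
f 72 68 73
f 72 73 70
f 73 68 74
f 73 74 70
f 74 68 75
f 74 75 70
f 75 68 76
f 75 76 70
f 76 68 77
f 76 77 70
f 77 68 78
f 77 78 70
f 78 68 79
f 78 79 70
f 79 68 80
f 79 80 70
f 80 68 81
f 80 81 70
f 81 68 82
f 81 82 70
f 82 68 83
f 82 83 70
f 83 68 69
f 83 69 70
f 85 87 84
f 88 85 84
f 84 87 86
f 86 88 84
f 85 91 87
f 89 85 88
f 89 91 85
f 87 91 86
f 90 88 86
f 86 91 90
f 90 89 88
f 91 89 90



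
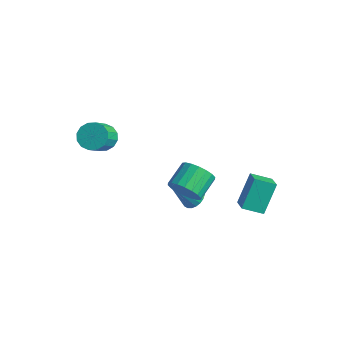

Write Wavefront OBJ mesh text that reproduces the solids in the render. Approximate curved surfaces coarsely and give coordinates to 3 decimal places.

v 2.912 -1.394 0.425
v 3.909 -1.129 0.708
v 3.326 0.16 1.557
v 2.328 -0.106 1.275
v 3.847 -0.889 0.301
v 3.263 0.4 1.15
v 3.599 -0.75 -0.081
v 3.016 0.539 0.768
v 3.215 -0.738 -0.363
v 2.632 0.551 0.486
v 2.772 -0.856 -0.488
v 2.188 0.433 0.361
v 2.355 -1.081 -0.433
v 1.772 0.208 0.416
v 2.049 -1.367 -0.208
v 1.466 -0.079 0.641
v 1.914 -1.66 0.143
v 1.331 -0.371 0.992
v 1.977 -1.9 0.55
v 1.393 -0.611 1.399
v 2.224 -2.039 0.932
v 1.641 -0.75 1.781
v 2.608 -2.051 1.214
v 2.025 -0.762 2.063
v 3.052 -1.933 1.339
v 2.468 -0.644 2.188
v 3.468 -1.708 1.284
v 2.885 -0.419 2.133
v 3.774 -1.421 1.059
v 3.191 -0.133 1.908
v 4.111 1.649 -1.474
v 3.763 2.707 0.4
v 2.916 2.131 -1.968
v 2.568 3.19 -0.094
v 4.752 2.73 -1.966
v 4.404 3.789 -0.092
v 3.557 3.213 -2.46
v 3.209 4.271 -0.586
v -3.968 -2.786 1.162
v -3.593 -3.249 0.384
v -2.817 -4.296 1.379
v -3.192 -3.834 2.158
v -3.254 -2.889 0.498
v -2.478 -3.936 1.494
v -3.107 -2.501 0.791
v -2.331 -3.548 1.787
v -3.19 -2.19 1.183
v -2.414 -3.237 2.179
v -3.482 -2.039 1.57
v -2.706 -3.086 2.565
v -3.904 -2.088 1.847
v -3.128 -3.135 2.842
v -4.343 -2.324 1.941
v -3.567 -3.371 2.936
v -4.682 -2.684 1.826
v -3.906 -3.731 2.822
v -4.829 -3.072 1.533
v -4.053 -4.119 2.529
v -4.746 -3.383 1.141
v -3.97 -4.43 2.137
v -4.454 -3.534 0.755
v -3.678 -4.581 1.75
v -4.032 -3.485 0.478
v -3.256 -4.532 1.473
v 0.92 0.442 -2.139
v 1.709 0.133 -2.335
v 0.7 -0.982 -0.781
v 1.785 0.355 -2.09
v 1.728 0.59 -1.852
v 1.549 0.803 -1.658
v 1.274 0.961 -1.537
v 0.945 1.04 -1.507
v 0.613 1.028 -1.574
v 0.327 0.927 -1.727
v 0.131 0.752 -1.942
v 0.056 0.53 -2.187
v 0.112 0.294 -2.425
v 0.292 0.081 -2.62
v 0.567 -0.077 -2.741
v 0.895 -0.156 -2.77
v 1.228 -0.144 -2.704
v 1.514 -0.042 -2.551
f 2 1 5
f 2 5 3
f 3 5 6
f 3 6 4
f 5 1 7
f 5 7 6
f 6 7 8
f 6 8 4
f 7 1 9
f 7 9 8
f 8 9 10
f 8 10 4
f 9 1 11
f 9 11 10
f 10 11 12
f 10 12 4
f 11 1 13
f 11 13 12
f 12 13 14
f 12 14 4
f 13 1 15
f 13 15 14
f 14 15 16
f 14 16 4
f 15 1 17
f 15 17 16
f 16 17 18
f 16 18 4
f 17 1 19
f 17 19 18
f 18 19 20
f 18 20 4
f 19 1 21
f 19 21 20
f 20 21 22
f 20 22 4
f 21 1 23
f 21 23 22
f 22 23 24
f 22 24 4
f 23 1 25
f 23 25 24
f 24 25 26
f 24 26 4
f 25 1 27
f 25 27 26
f 26 27 28
f 26 28 4
f 27 1 29
f 27 29 28
f 28 29 30
f 28 30 4
f 29 1 2
f 29 2 30
f 30 2 3
f 30 3 4
f 32 34 31
f 35 32 31
f 31 34 33
f 33 35 31
f 32 38 34
f 36 32 35
f 36 38 32
f 34 38 33
f 37 35 33
f 33 38 37
f 37 36 35
f 38 36 37
f 40 39 43
f 40 43 41
f 41 43 44
f 41 44 42
f 43 39 45
f 43 45 44
f 44 45 46
f 44 46 42
f 45 39 47
f 45 47 46
f 46 47 48
f 46 48 42
f 47 39 49
f 47 49 48
f 48 49 50
f 48 50 42
f 49 39 51
f 49 51 50
f 50 51 52
f 50 52 42
f 51 39 53
f 51 53 52
f 52 53 54
f 52 54 42
f 53 39 55
f 53 55 54
f 54 55 56
f 54 56 42
f 55 39 57
f 55 57 56
f 56 57 58
f 56 58 42
f 57 39 59
f 57 59 58
f 58 59 60
f 58 60 42
f 59 39 61
f 59 61 60
f 60 61 62
f 60 62 42
f 61 39 63
f 61 63 62
f 62 63 64
f 62 64 42
f 63 39 40
f 63 40 64
f 64 40 41
f 64 41 42
f 66 65 68
f 66 68 67
f 68 65 69
f 68 69 67
f 69 65 70
f 69 70 67
f 70 65 71
f 70 71 67
f 71 65 72
f 71 72 67
f 72 65 73
f 72 73 67
f 73 65 74
f 73 74 67
f 74 65 75
f 74 75 67
f 75 65 76
f 75 76 67
f 76 65 77
f 76 77 67
f 77 65 78
f 77 78 67
f 78 65 79
f 78 79 67
f 79 65 80
f 79 80 67
f 80 65 81
f 80 81 67
f 81 65 82
f 81 82 67
f 82 65 66
f 82 66 67



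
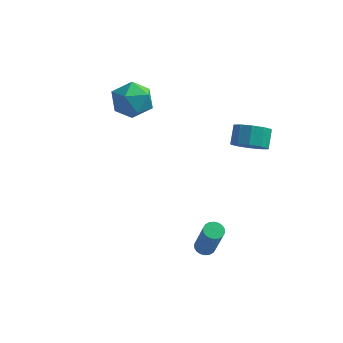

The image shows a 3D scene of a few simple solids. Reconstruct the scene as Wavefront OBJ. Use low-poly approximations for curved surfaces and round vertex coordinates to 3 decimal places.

v 2.509 0.591 -0.322
v 3.203 0.186 0.185
v 3.084 0.963 0.969
v 2.391 1.369 0.462
v 3.447 0.583 -0.172
v 3.329 1.36 0.612
v 3.333 0.983 -0.586
v 3.215 1.76 0.198
v 2.905 1.234 -0.899
v 2.786 2.011 -0.116
v 2.325 1.239 -0.992
v 2.207 2.016 -0.208
v 1.816 0.997 -0.829
v 1.697 1.774 -0.045
v 1.571 0.6 -0.472
v 1.453 1.377 0.312
v 1.685 0.2 -0.058
v 1.567 0.977 0.726
v 2.114 -0.051 0.256
v 1.995 0.726 1.039
v 2.693 -0.056 0.348
v 2.575 0.721 1.132
v 1.728 -3.313 -4.919
v 2.218 -3.197 -5.046
v 2.883 -3.83 -3.069
v 2.392 -3.947 -2.941
v 2.14 -2.998 -4.956
v 2.805 -3.632 -2.979
v 1.98 -2.862 -4.859
v 2.645 -3.496 -2.882
v 1.77 -2.816 -4.773
v 2.435 -3.449 -2.796
v 1.552 -2.867 -4.717
v 2.217 -3.501 -2.739
v 1.368 -3.008 -4.7
v 2.033 -3.641 -2.723
v 1.256 -3.208 -4.726
v 1.921 -3.842 -2.749
v 1.237 -3.43 -4.791
v 1.902 -4.063 -2.814
v 1.315 -3.628 -4.881
v 1.98 -4.262 -2.904
v 1.475 -3.764 -4.978
v 2.14 -4.398 -3.001
v 1.685 -3.811 -5.064
v 2.35 -4.444 -3.087
v 1.903 -3.759 -5.121
v 2.568 -4.393 -3.143
v 2.087 -3.619 -5.137
v 2.752 -4.252 -3.16
v 2.199 -3.418 -5.111
v 2.864 -4.052 -3.134
v -4.392 0.739 0.712
v -3.463 1.435 0.597
v -3.557 -0.135 2.163
v -2.628 0.561 2.048
v -3.642 0.999 2.426
v -4.158 1.539 1.529
v -2.862 -0.239 1.231
v -3.378 0.301 0.334
v -2.517 0.831 0.918
v -2.999 1.596 1.656
v -4.021 -0.296 1.104
v -4.503 0.469 1.842
f 2 1 5
f 2 5 3
f 3 5 6
f 3 6 4
f 5 1 7
f 5 7 6
f 6 7 8
f 6 8 4
f 7 1 9
f 7 9 8
f 8 9 10
f 8 10 4
f 9 1 11
f 9 11 10
f 10 11 12
f 10 12 4
f 11 1 13
f 11 13 12
f 12 13 14
f 12 14 4
f 13 1 15
f 13 15 14
f 14 15 16
f 14 16 4
f 15 1 17
f 15 17 16
f 16 17 18
f 16 18 4
f 17 1 19
f 17 19 18
f 18 19 20
f 18 20 4
f 19 1 21
f 19 21 20
f 20 21 22
f 20 22 4
f 21 1 2
f 21 2 22
f 22 2 3
f 22 3 4
f 24 23 27
f 24 27 25
f 25 27 28
f 25 28 26
f 27 23 29
f 27 29 28
f 28 29 30
f 28 30 26
f 29 23 31
f 29 31 30
f 30 31 32
f 30 32 26
f 31 23 33
f 31 33 32
f 32 33 34
f 32 34 26
f 33 23 35
f 33 35 34
f 34 35 36
f 34 36 26
f 35 23 37
f 35 37 36
f 36 37 38
f 36 38 26
f 37 23 39
f 37 39 38
f 38 39 40
f 38 40 26
f 39 23 41
f 39 41 40
f 40 41 42
f 40 42 26
f 41 23 43
f 41 43 42
f 42 43 44
f 42 44 26
f 43 23 45
f 43 45 44
f 44 45 46
f 44 46 26
f 45 23 47
f 45 47 46
f 46 47 48
f 46 48 26
f 47 23 49
f 47 49 48
f 48 49 50
f 48 50 26
f 49 23 51
f 49 51 50
f 50 51 52
f 50 52 26
f 51 23 24
f 51 24 52
f 52 24 25
f 52 25 26
f 53 64 58
f 53 58 54
f 53 54 60
f 53 60 63
f 53 63 64
f 54 58 62
f 58 64 57
f 64 63 55
f 63 60 59
f 60 54 61
f 56 62 57
f 56 57 55
f 56 55 59
f 56 59 61
f 56 61 62
f 57 62 58
f 55 57 64
f 59 55 63
f 61 59 60
f 62 61 54



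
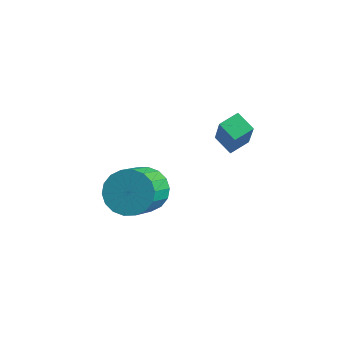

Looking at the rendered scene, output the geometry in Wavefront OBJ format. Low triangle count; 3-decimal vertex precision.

v 0.959 0.42 1.22
v 1.563 -0.134 2.834
v 1.21 1.311 1.432
v 1.814 0.758 3.046
v 1.846 0.262 0.834
v 2.45 -0.291 2.448
v 2.097 1.154 1.046
v 2.701 0.6 2.66
v 0.037 -2.991 -0.115
v 0.713 -3.382 -0.831
v 1.22 -4.94 0.498
v 0.543 -4.549 1.215
v 0.982 -3.083 -0.584
v 1.489 -4.642 0.745
v 1.065 -2.767 -0.244
v 1.571 -4.325 1.085
v 0.943 -2.495 0.122
v 1.45 -4.053 1.451
v 0.642 -2.321 0.44
v 1.149 -3.879 1.77
v 0.221 -2.279 0.649
v 0.728 -3.838 1.978
v -0.237 -2.379 0.707
v 0.27 -3.937 2.036
v -0.64 -2.6 0.602
v -0.133 -4.158 1.931
v -0.909 -2.898 0.355
v -0.402 -4.457 1.684
v -0.991 -3.215 0.015
v -0.485 -4.773 1.344
v -0.87 -3.487 -0.351
v -0.363 -5.045 0.978
v -0.569 -3.661 -0.67
v -0.062 -5.219 0.66
v -0.148 -3.702 -0.878
v 0.359 -5.261 0.451
v 0.31 -3.603 -0.936
v 0.817 -5.161 0.393
f 2 4 1
f 5 2 1
f 1 4 3
f 3 5 1
f 2 8 4
f 6 2 5
f 6 8 2
f 4 8 3
f 7 5 3
f 3 8 7
f 7 6 5
f 8 6 7
f 10 9 13
f 10 13 11
f 11 13 14
f 11 14 12
f 13 9 15
f 13 15 14
f 14 15 16
f 14 16 12
f 15 9 17
f 15 17 16
f 16 17 18
f 16 18 12
f 17 9 19
f 17 19 18
f 18 19 20
f 18 20 12
f 19 9 21
f 19 21 20
f 20 21 22
f 20 22 12
f 21 9 23
f 21 23 22
f 22 23 24
f 22 24 12
f 23 9 25
f 23 25 24
f 24 25 26
f 24 26 12
f 25 9 27
f 25 27 26
f 26 27 28
f 26 28 12
f 27 9 29
f 27 29 28
f 28 29 30
f 28 30 12
f 29 9 31
f 29 31 30
f 30 31 32
f 30 32 12
f 31 9 33
f 31 33 32
f 32 33 34
f 32 34 12
f 33 9 35
f 33 35 34
f 34 35 36
f 34 36 12
f 35 9 37
f 35 37 36
f 36 37 38
f 36 38 12
f 37 9 10
f 37 10 38
f 38 10 11
f 38 11 12

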